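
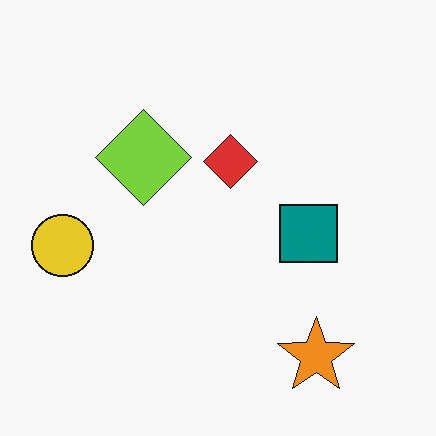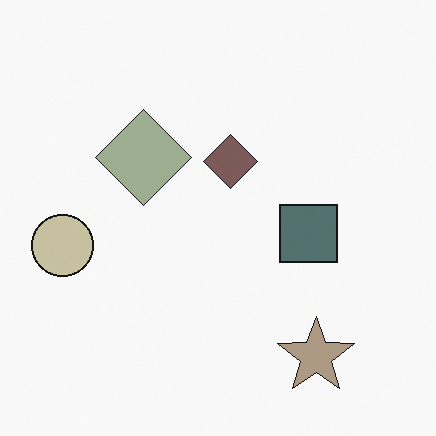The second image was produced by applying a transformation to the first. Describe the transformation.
The transformation is: heavily desaturated.

All colors are more muted and greyish — a global saturation change.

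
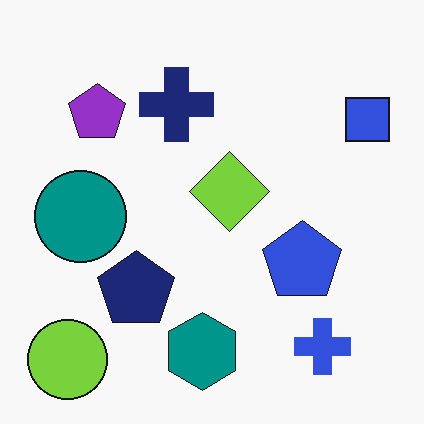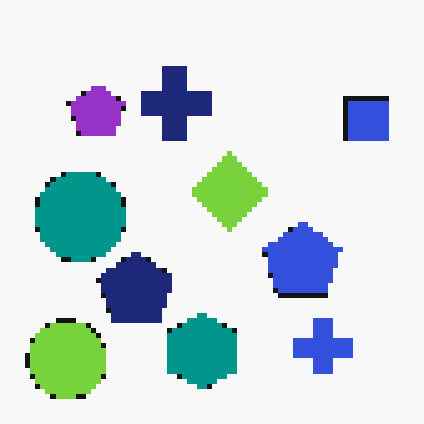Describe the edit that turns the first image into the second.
The second image is the first mildly pixelated.

Shapes are reduced to large square blocks; fine edges and outlines are lost — a downscale-then-upscale (mosaic) effect.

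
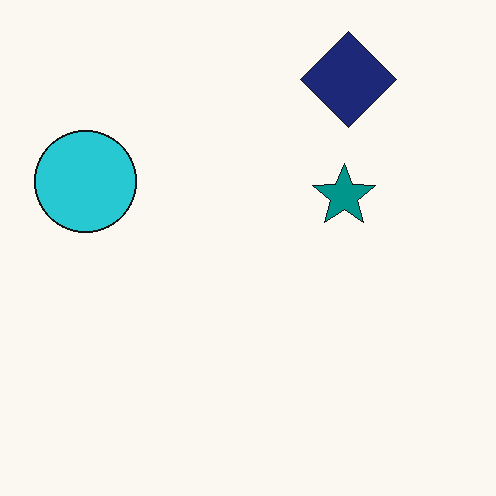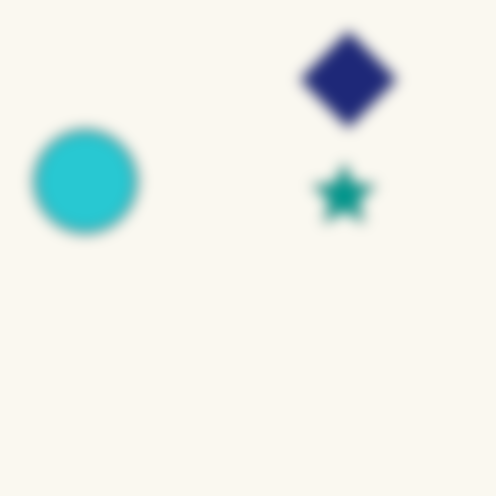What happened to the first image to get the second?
The image was heavily blurred.

Shape edges and outlines are uniformly softened across the whole image.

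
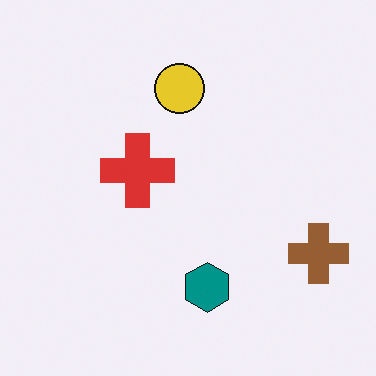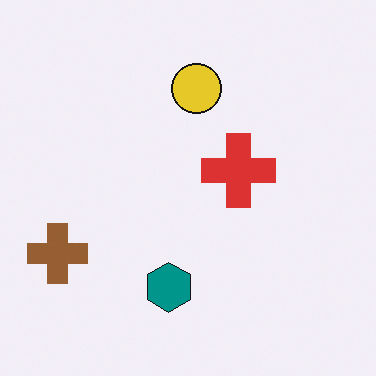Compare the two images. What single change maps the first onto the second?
The image was flipped horizontally (left ↔ right).

The brown cross is in the bottom-right of the first image and the bottom-left of the second — shapes on opposite sides of the vertical midline have swapped in a mirror flip.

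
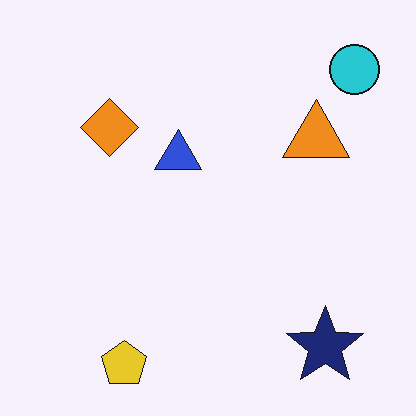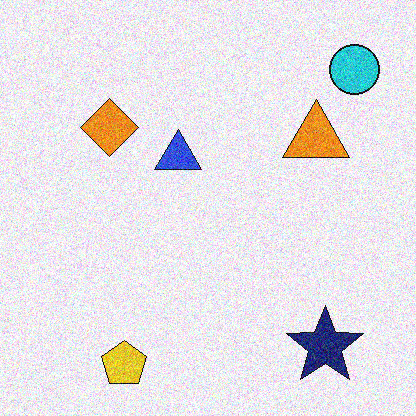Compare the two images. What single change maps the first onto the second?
The transformation is: degraded with strong gaussian noise.

Random speckle covers the whole image, including the flat background.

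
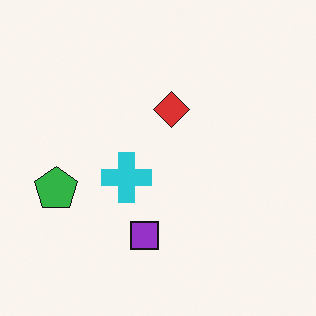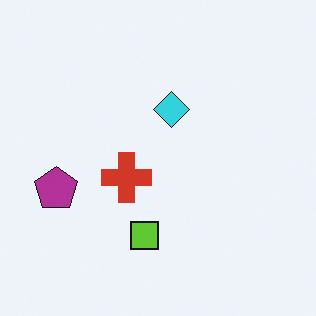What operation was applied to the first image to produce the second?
This is the original image hue-shifted by a large amount.

Every shape's color has rotated by the same amount around the hue wheel — a uniform hue shift.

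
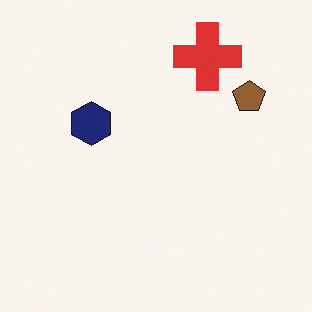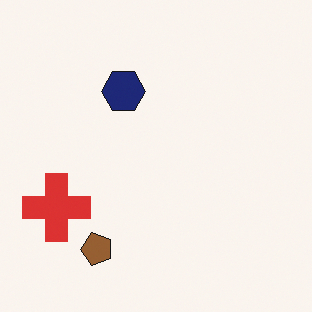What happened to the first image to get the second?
The transformation is: transposed (reflected across the top-left ↔ bottom-right diagonal).

Shapes have swapped their row and column positions — what was in the top-right is now in the bottom-left — a diagonal reflection.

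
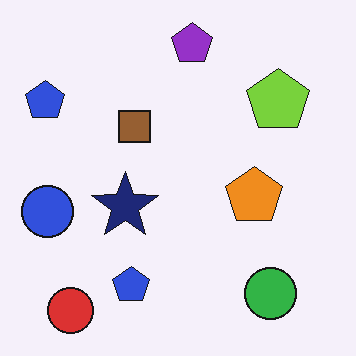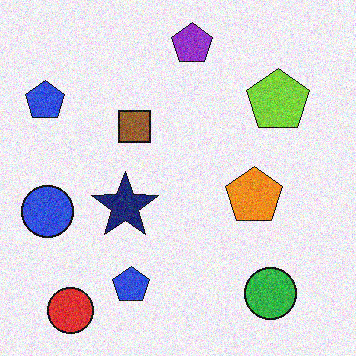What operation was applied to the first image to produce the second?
The transformation is: degraded with moderate additive noise.

Random speckle covers the whole image, including the flat background.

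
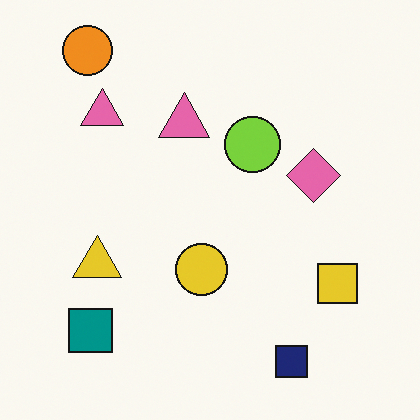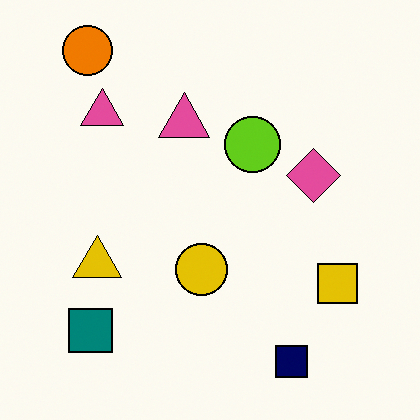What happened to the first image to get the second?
It was given slightly increased contrast.

Tones are pushed away from mid-grey across the whole image — a global contrast change.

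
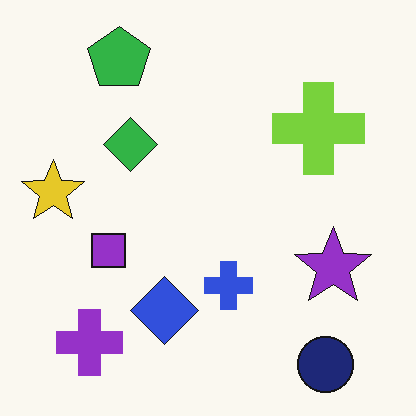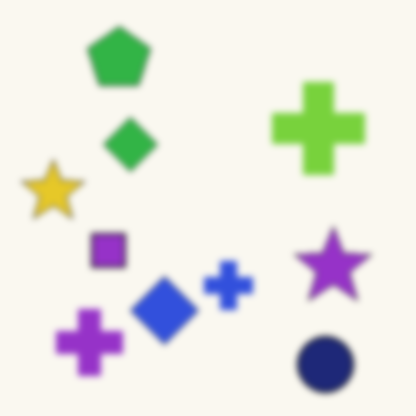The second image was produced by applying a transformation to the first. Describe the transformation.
This is the original image noticeably gaussian-blurred.

Shape edges and outlines are uniformly softened across the whole image.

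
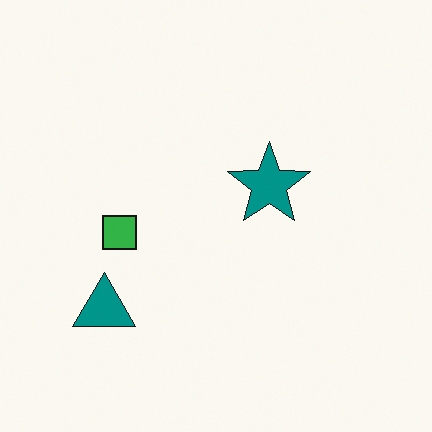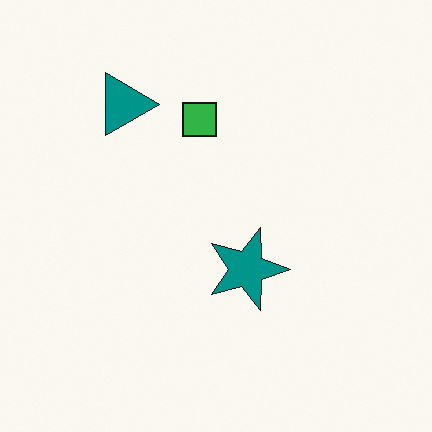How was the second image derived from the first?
The transformation is: rotated 90° clockwise.

The teal triangle sits in the bottom-left of the first image and the top-left of the second — consistent with a whole-image 90° clockwise rotation.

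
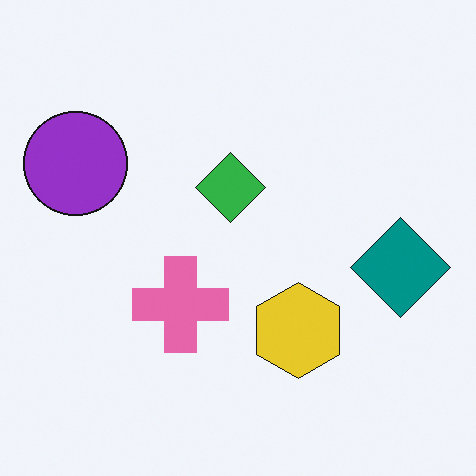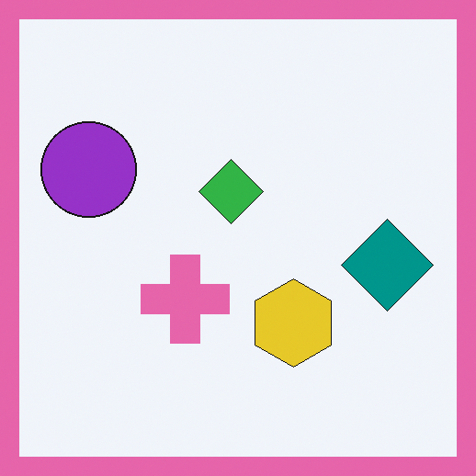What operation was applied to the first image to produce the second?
It was framed with a pink border.

A solid pink frame runs around the edge of the second image, with the content slightly shrunk inside it.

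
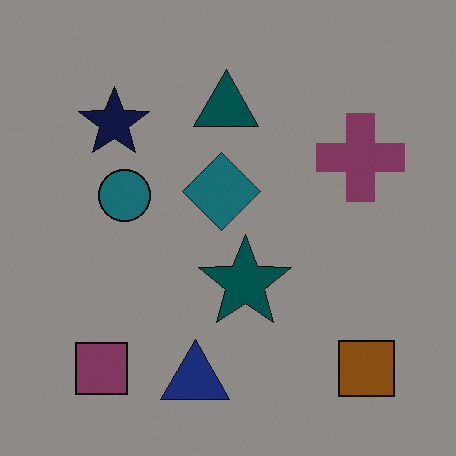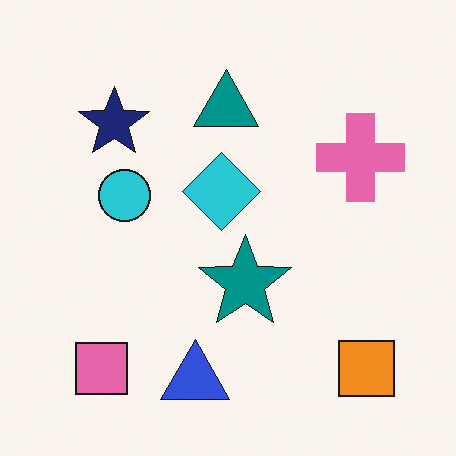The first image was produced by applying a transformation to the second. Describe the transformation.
It was darkened a lot.

Every pixel — background and shapes alike — is uniformly darkened.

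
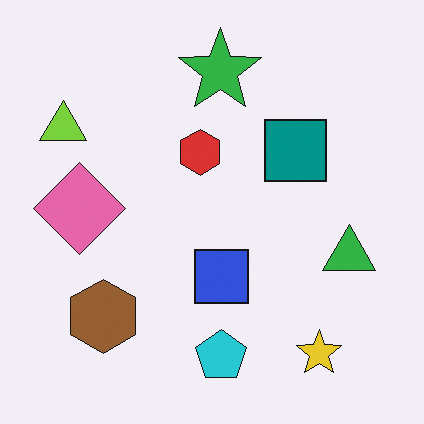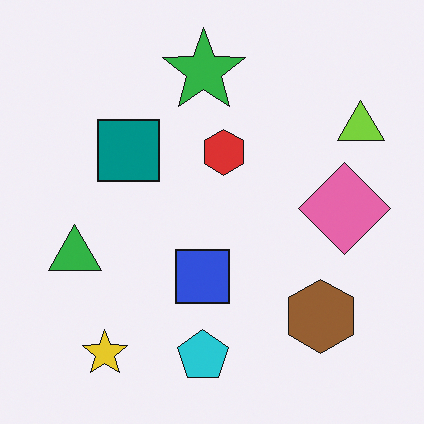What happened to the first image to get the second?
It was flipped horizontally (left ↔ right).

The lime triangle is in the top-left of the first image and the top-right of the second — shapes on opposite sides of the vertical midline have swapped in a mirror flip.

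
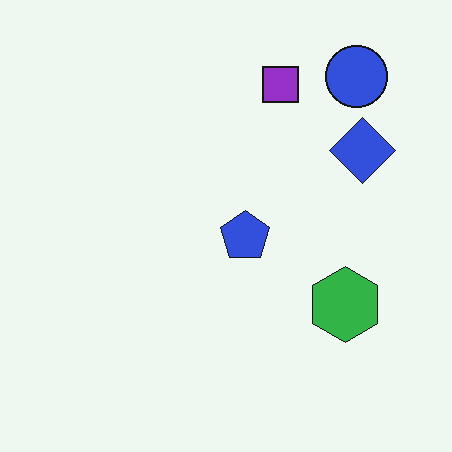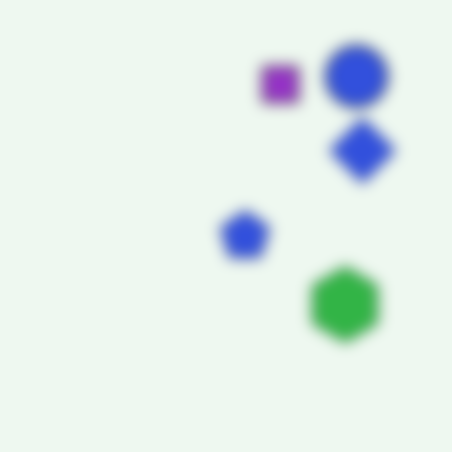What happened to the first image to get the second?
This is the original image strongly gaussian-blurred.

Shape edges and outlines are uniformly softened across the whole image.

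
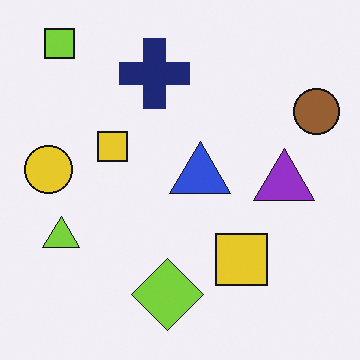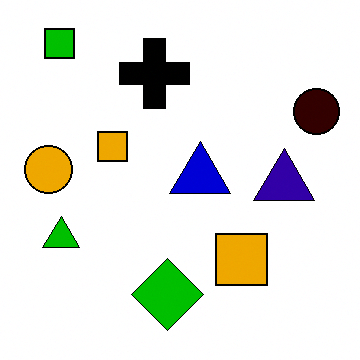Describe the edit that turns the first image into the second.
Boosted in contrast.

Tones are pushed away from mid-grey across the whole image — a global contrast change.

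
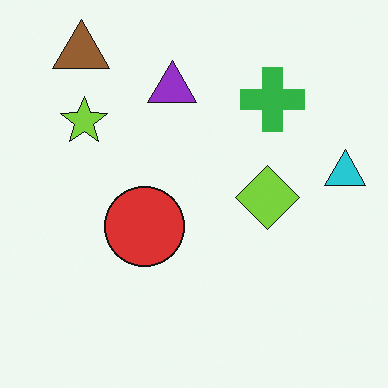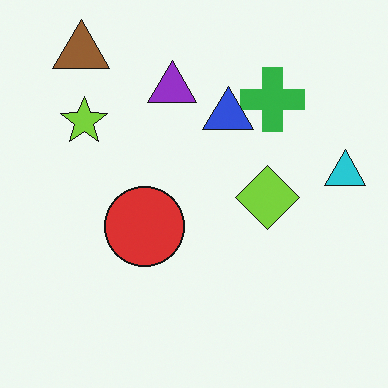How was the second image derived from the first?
It was overlaid with an additional blue triangle.

A blue triangle appears in the second image that is absent from the first.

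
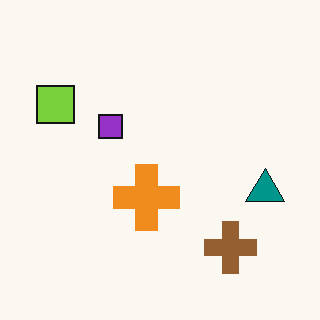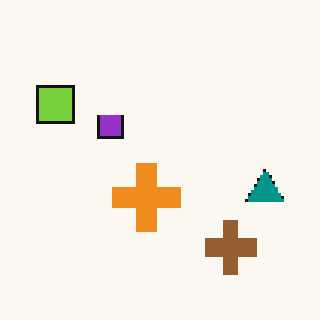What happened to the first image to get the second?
The image was mildly pixelated.

Shapes are reduced to large square blocks; fine edges and outlines are lost — a downscale-then-upscale (mosaic) effect.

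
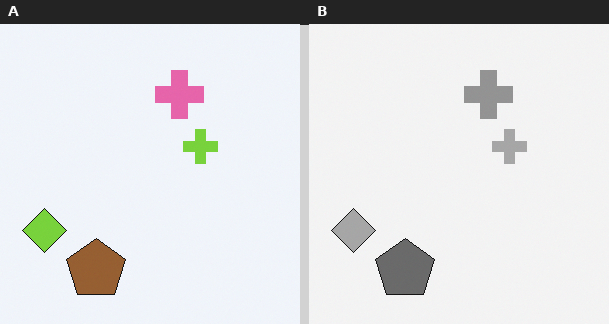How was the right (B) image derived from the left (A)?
It was converted to grayscale.

All color is removed — every shape is now a shade of grey.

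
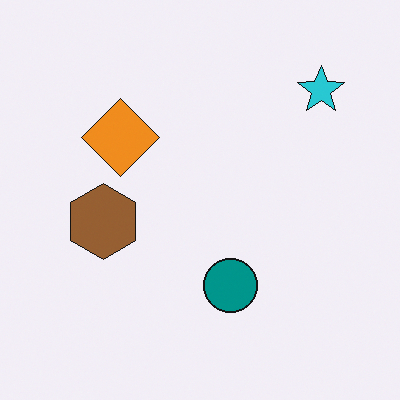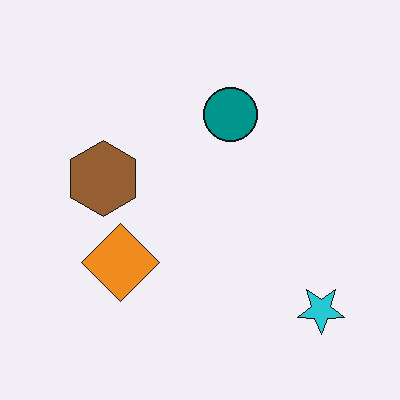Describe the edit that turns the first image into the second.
The image was flipped vertically (top ↔ bottom).

The cyan star is in the top-right of the first image and the bottom-right of the second — shapes on opposite sides of the horizontal midline have swapped in a mirror flip.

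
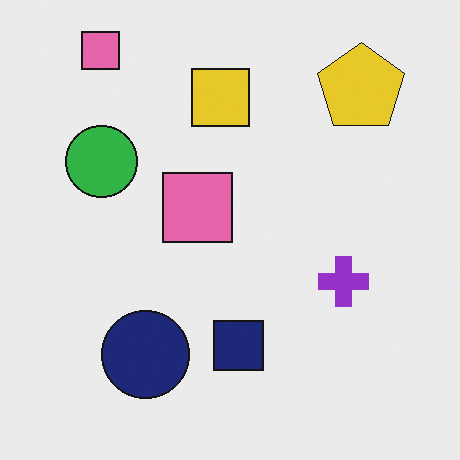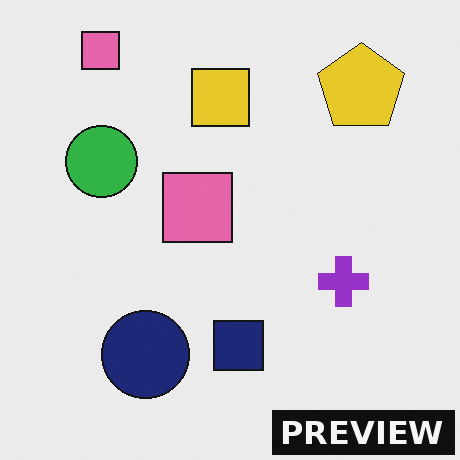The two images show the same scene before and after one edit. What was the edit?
The transformation is: watermarked with the text "PREVIEW" in the lower-right corner.

A dark label reading "PREVIEW" appears in the lower-right corner.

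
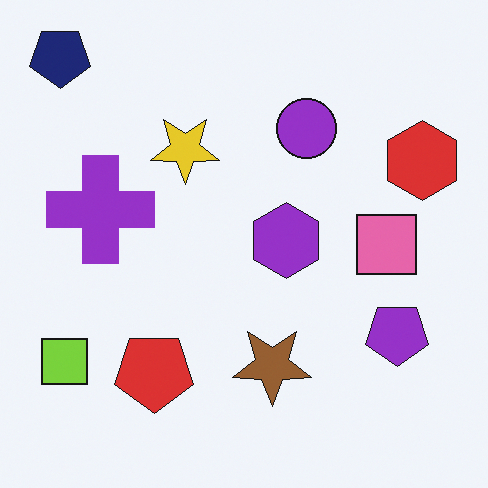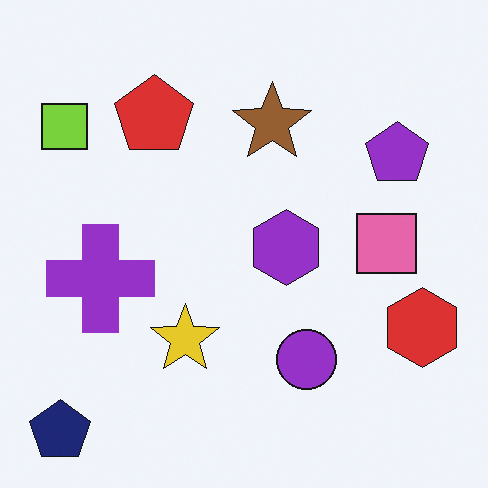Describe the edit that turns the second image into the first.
It was flipped vertically (top ↔ bottom).

The navy pentagon is in the bottom-left of the second image and the top-left of the first — shapes on opposite sides of the horizontal midline have swapped in a mirror flip.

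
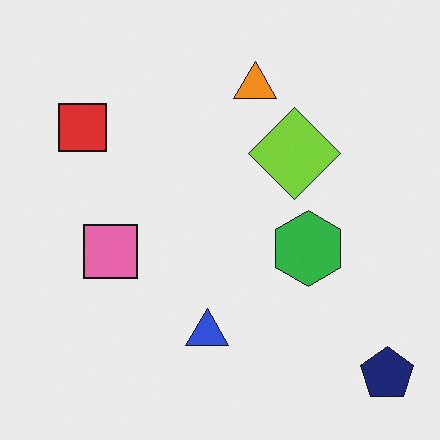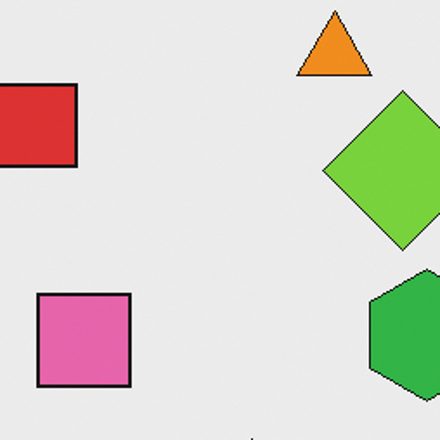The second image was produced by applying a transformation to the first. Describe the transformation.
The second image is the first cropped tightly and scaled back up.

The visible shapes are larger and the field of view is narrower; shapes near the original edges may be partly or wholly outside the frame — a crop-and-rescale.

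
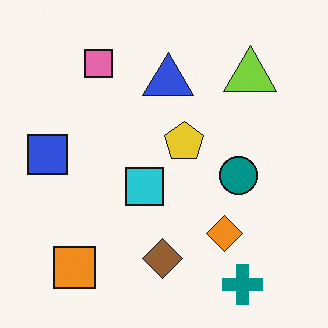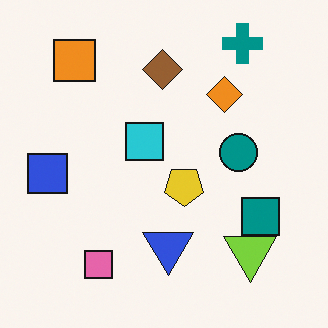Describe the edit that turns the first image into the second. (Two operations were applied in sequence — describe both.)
It was flipped vertically (top ↔ bottom), then overlaid with an additional teal square.

The teal cross is in the bottom-right of the first image and the top-right of the second — shapes on opposite sides of the horizontal midline have swapped in a mirror flip. A teal square appears in the second image that is absent from the first.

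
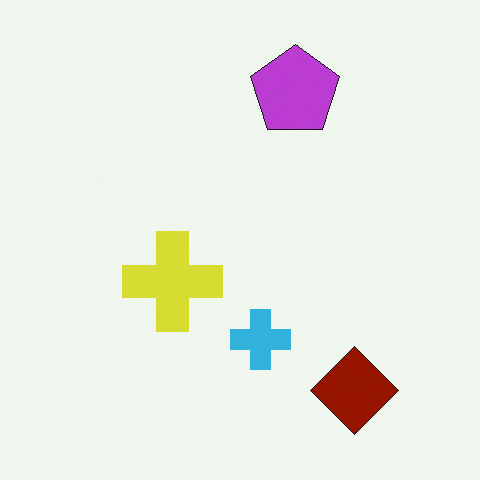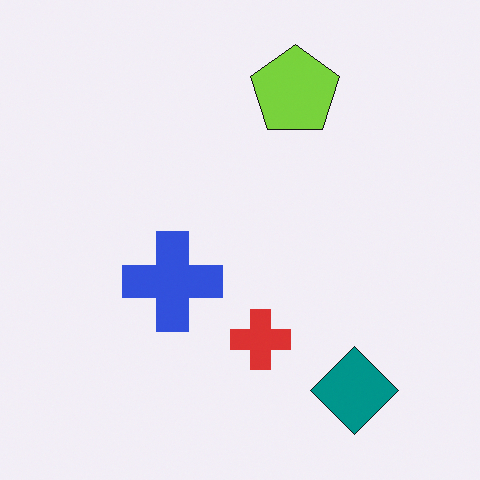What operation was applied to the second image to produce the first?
This is the original image hue-shifted through roughly half the color wheel.

Every shape's color has rotated by the same amount around the hue wheel — a uniform hue shift.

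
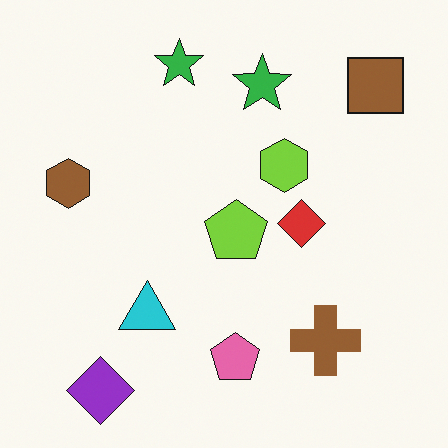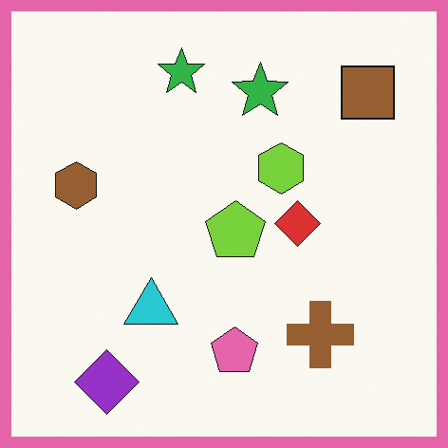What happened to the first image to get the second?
The image was framed with a pink border.

A solid pink frame runs around the edge of the second image, with the content slightly shrunk inside it.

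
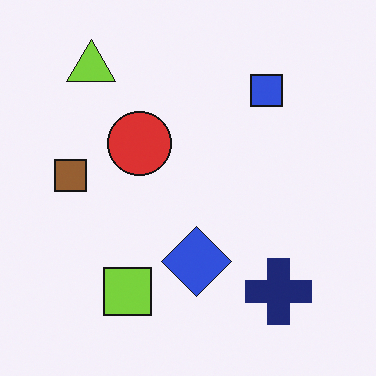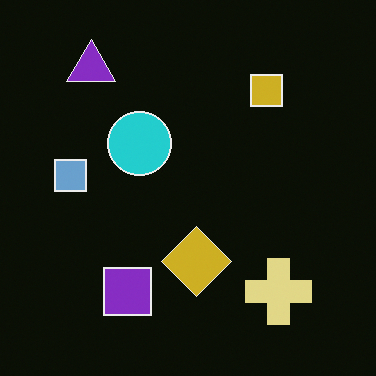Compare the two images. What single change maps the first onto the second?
It was color-inverted (negative).

The light background has become dark and every shape's color is its complement — a photographic negative.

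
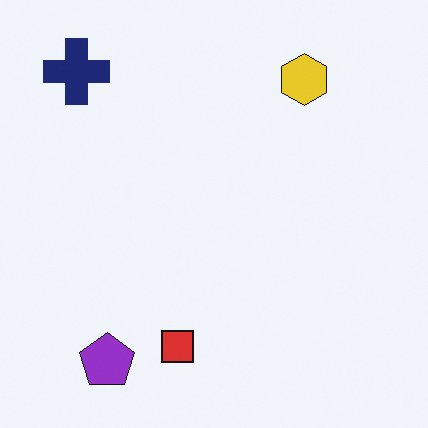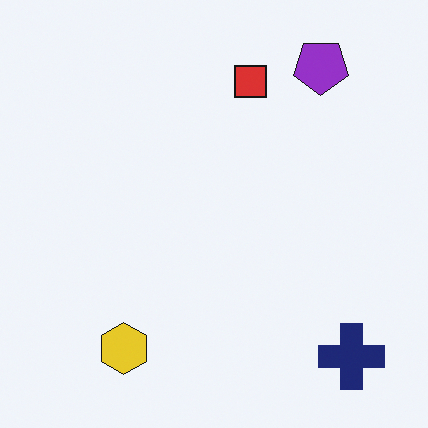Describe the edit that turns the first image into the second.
The image was rotated 180°.

The navy cross sits in the top-left of the first image and the bottom-right of the second — consistent with a whole-image 180° rotation.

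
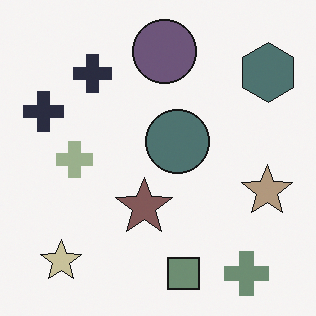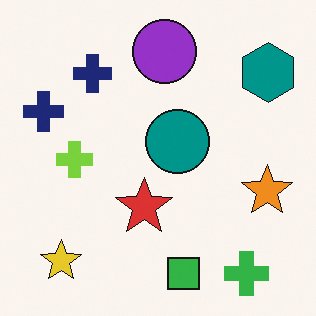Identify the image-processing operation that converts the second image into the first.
The image was made much more muted (saturation change).

All colors are more muted and greyish — a global saturation change.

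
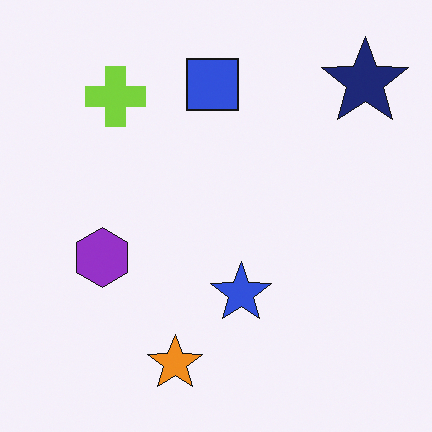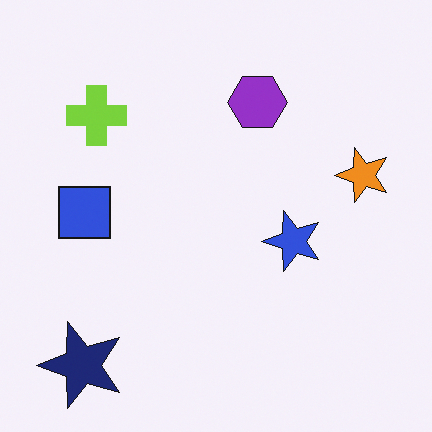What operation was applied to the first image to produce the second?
Transposed (reflected across the top-left ↔ bottom-right diagonal).

Shapes have swapped their row and column positions — what was in the top-right is now in the bottom-left — a diagonal reflection.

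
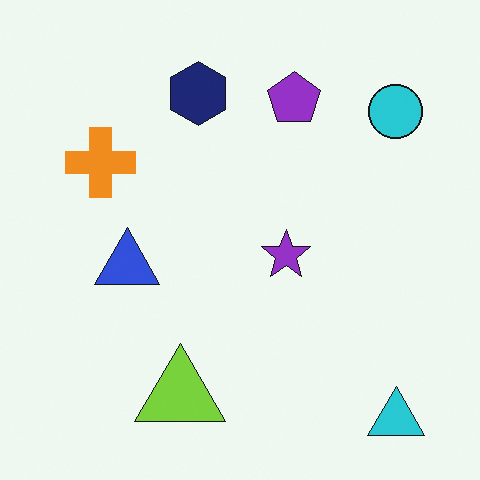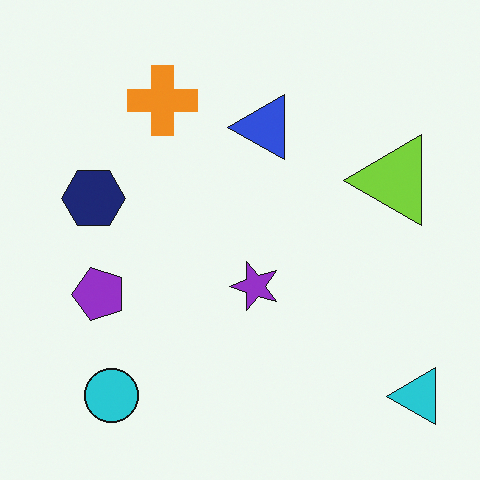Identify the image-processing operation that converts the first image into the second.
This is the original image transposed (reflected across the top-left ↔ bottom-right diagonal).

Shapes have swapped their row and column positions — what was in the top-right is now in the bottom-left — a diagonal reflection.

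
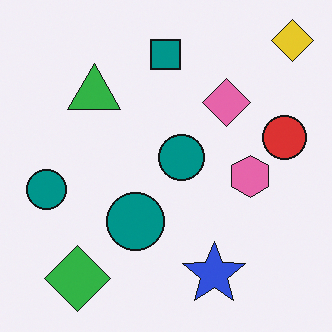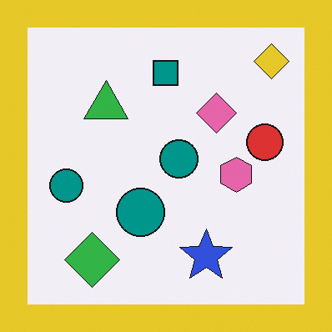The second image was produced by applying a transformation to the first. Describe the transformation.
This is the original image framed with a yellow border.

A solid yellow frame runs around the edge of the second image, with the content slightly shrunk inside it.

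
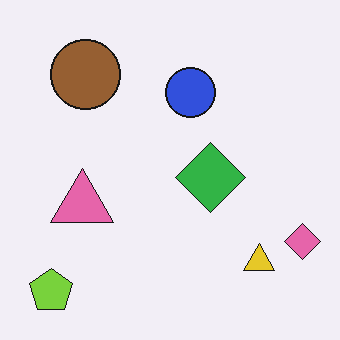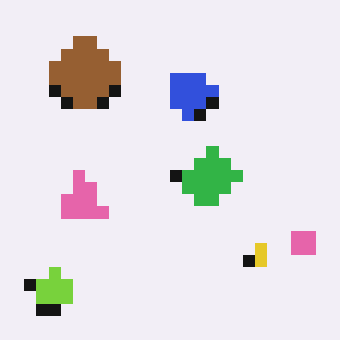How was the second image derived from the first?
The image was heavily pixelated into large blocks.

Shapes are reduced to large square blocks; fine edges and outlines are lost — a downscale-then-upscale (mosaic) effect.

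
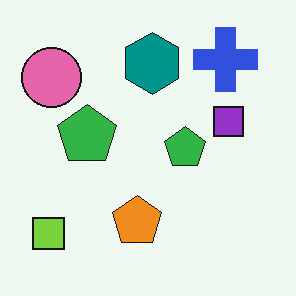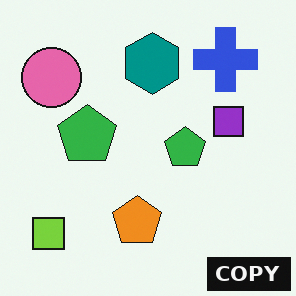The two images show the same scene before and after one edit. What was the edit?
Watermarked with the text "COPY" in the lower-right corner.

A dark label reading "COPY" appears in the lower-right corner.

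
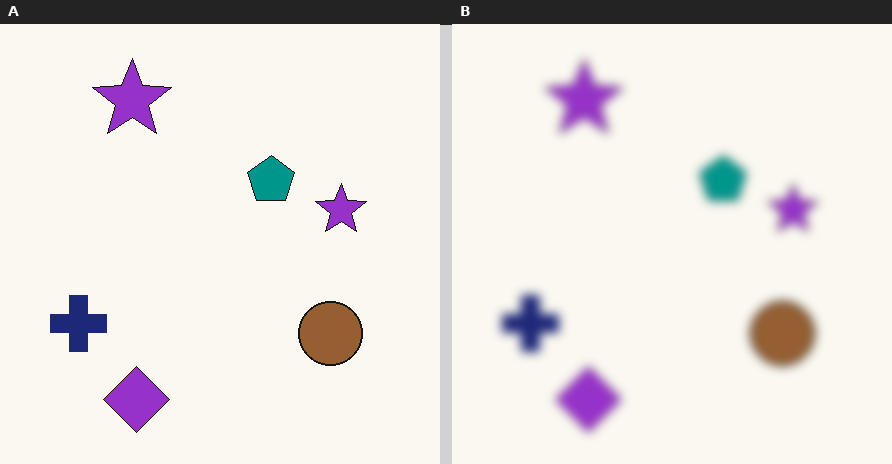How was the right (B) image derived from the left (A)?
This is the original image heavily blurred.

Shape edges and outlines are uniformly softened across the whole image.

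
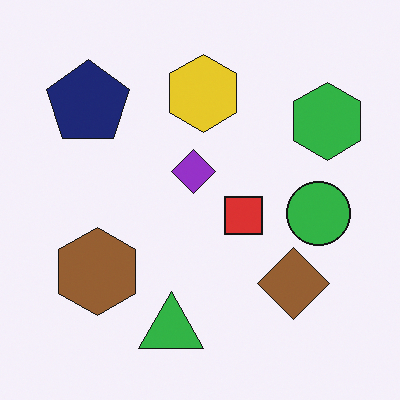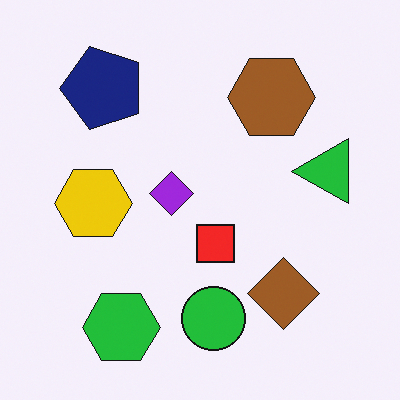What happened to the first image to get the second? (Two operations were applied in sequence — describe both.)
The image was slightly oversaturated, then transposed (reflected across the top-left ↔ bottom-right diagonal).

All colors are more vivid — a global saturation change. Shapes have swapped their row and column positions — what was in the top-right is now in the bottom-left — a diagonal reflection.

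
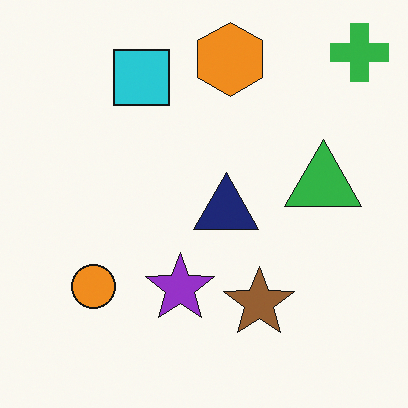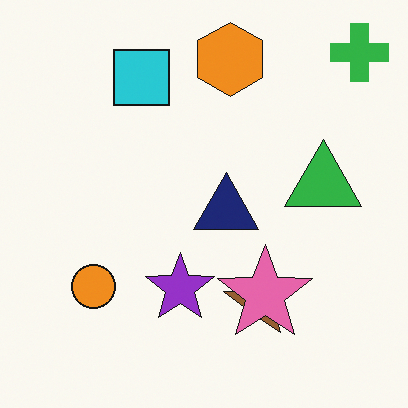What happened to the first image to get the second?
The image was overlaid with an additional pink star.

A pink star appears in the second image that is absent from the first.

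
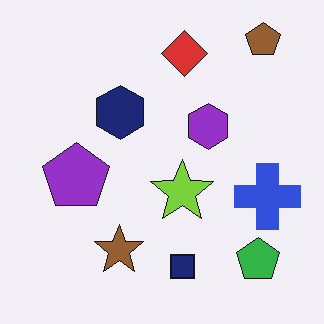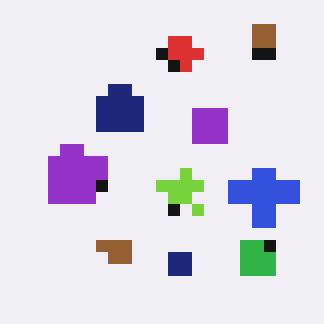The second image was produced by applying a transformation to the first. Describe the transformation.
This is the original image heavily pixelated into large blocks.

Shapes are reduced to large square blocks; fine edges and outlines are lost — a downscale-then-upscale (mosaic) effect.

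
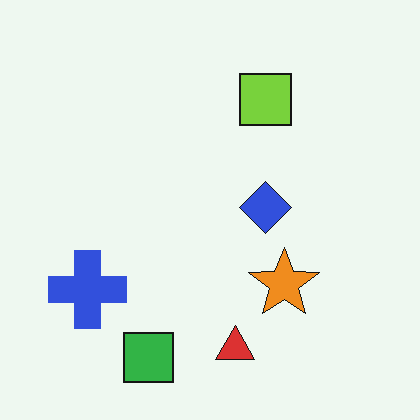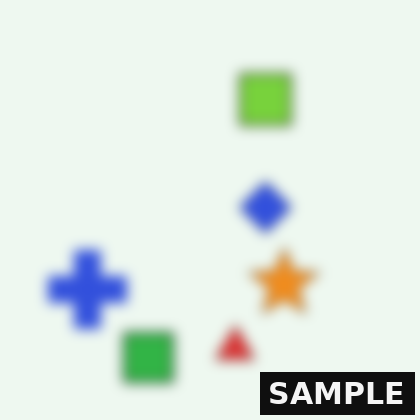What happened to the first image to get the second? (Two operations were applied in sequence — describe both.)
The image was heavily blurred, then watermarked with the text "SAMPLE" in the lower-right corner.

Shape edges and outlines are uniformly softened across the whole image. A dark label reading "SAMPLE" appears in the lower-right corner.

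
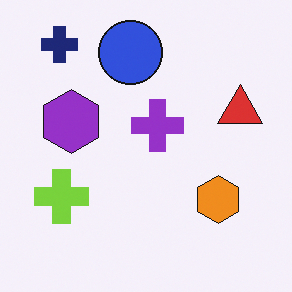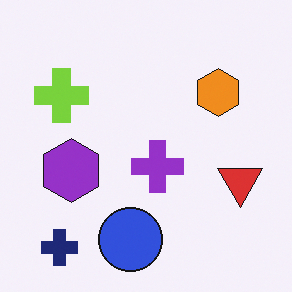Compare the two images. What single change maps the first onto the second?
The second image is the first flipped vertically (top ↔ bottom).

The navy cross is in the top-left of the first image and the bottom-left of the second — shapes on opposite sides of the horizontal midline have swapped in a mirror flip.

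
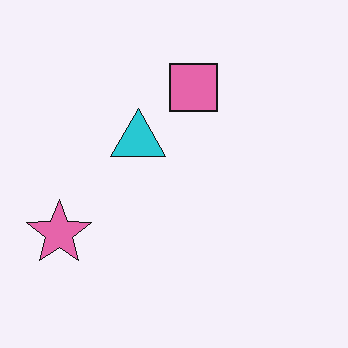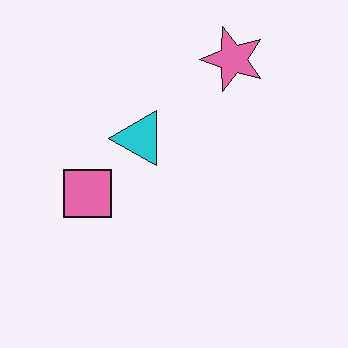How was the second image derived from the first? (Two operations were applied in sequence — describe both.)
It was JPEG-compressed with visible artifacts, then transposed (reflected across the top-left ↔ bottom-right diagonal).

Blocky 8×8 compression artifacts appear around shape edges and the flat background shows ringing — characteristic JPEG degradation. Shapes have swapped their row and column positions — what was in the top-right is now in the bottom-left — a diagonal reflection.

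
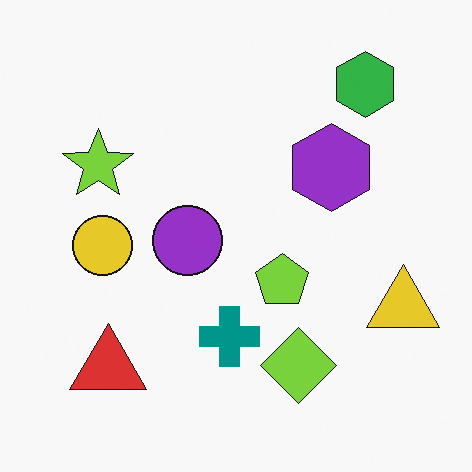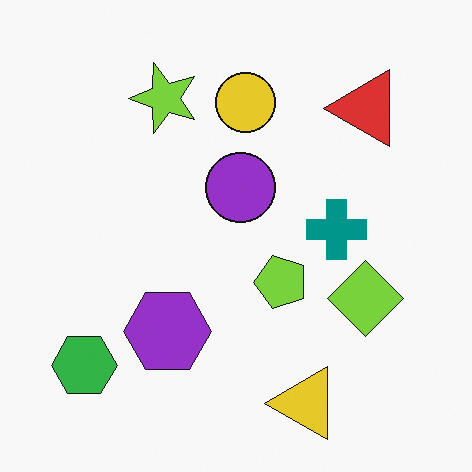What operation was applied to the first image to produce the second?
The transformation is: transposed (reflected across the top-left ↔ bottom-right diagonal).

Shapes have swapped their row and column positions — what was in the top-right is now in the bottom-left — a diagonal reflection.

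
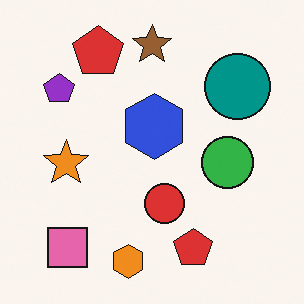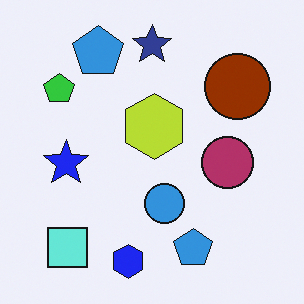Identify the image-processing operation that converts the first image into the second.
Hue-shifted by a large amount.

Every shape's color has rotated by the same amount around the hue wheel — a uniform hue shift.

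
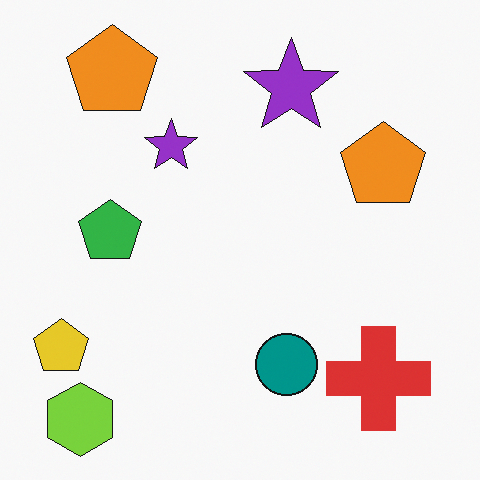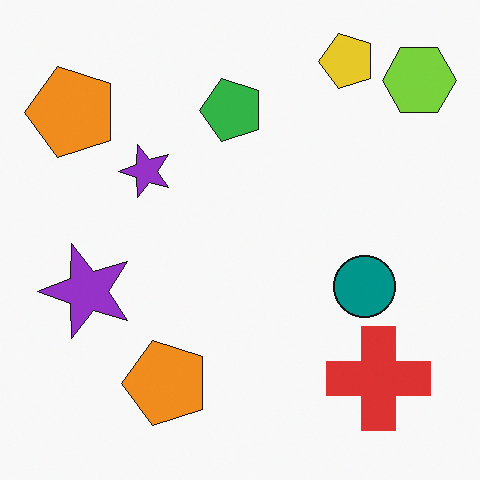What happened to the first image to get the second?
The image was transposed (reflected across the top-left ↔ bottom-right diagonal).

Shapes have swapped their row and column positions — what was in the top-right is now in the bottom-left — a diagonal reflection.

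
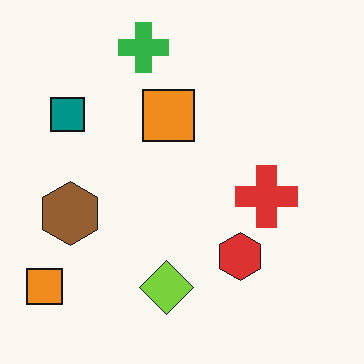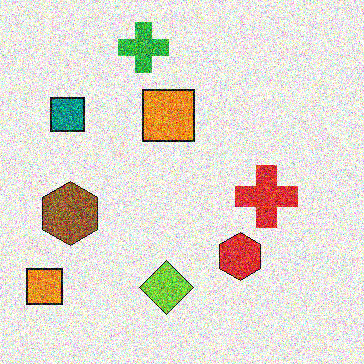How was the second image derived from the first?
This is the original image degraded with heavy additive noise.

Random speckle covers the whole image, including the flat background.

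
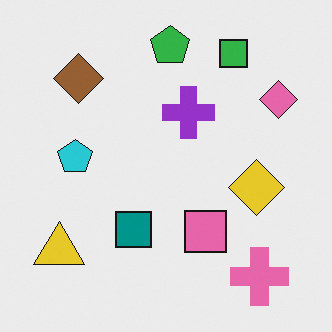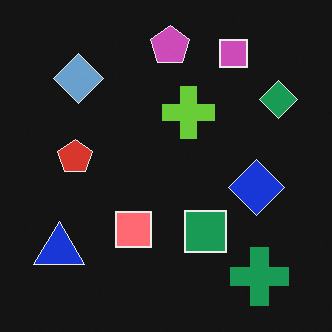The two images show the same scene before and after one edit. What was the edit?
This is the original image color-inverted (negative).

The light background has become dark and every shape's color is its complement — a photographic negative.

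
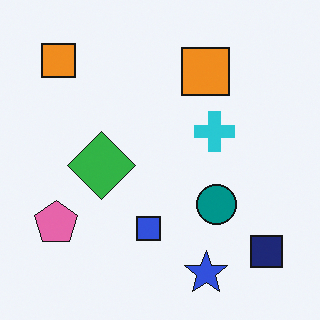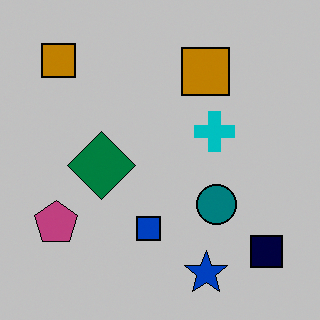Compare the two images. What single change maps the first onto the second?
The transformation is: heavily posterized to just a handful of flat colors.

Each flat color has snapped to a coarser quantized level — most visibly, the near-white background has dropped to a flat grey.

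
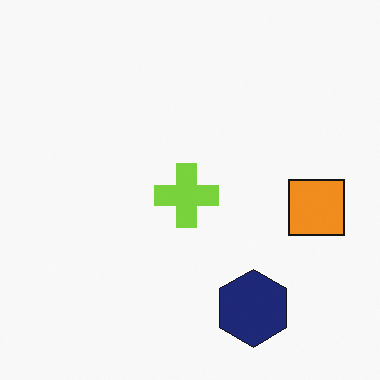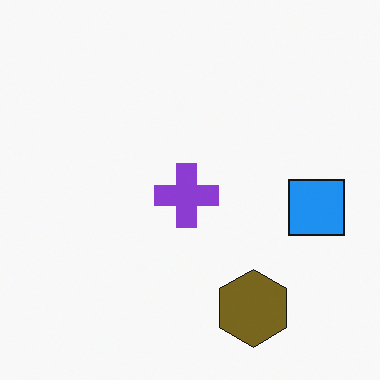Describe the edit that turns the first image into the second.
The image was hue-shifted by a large amount.

Every shape's color has rotated by the same amount around the hue wheel — a uniform hue shift.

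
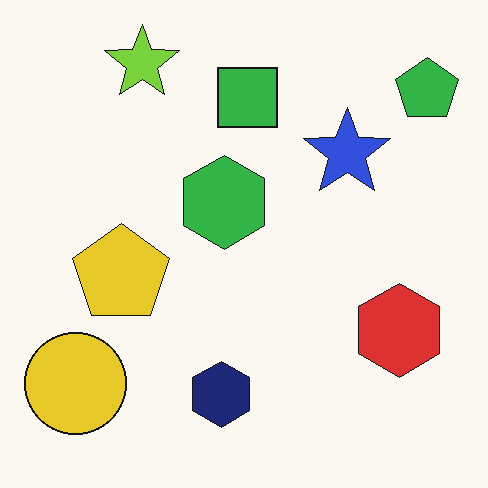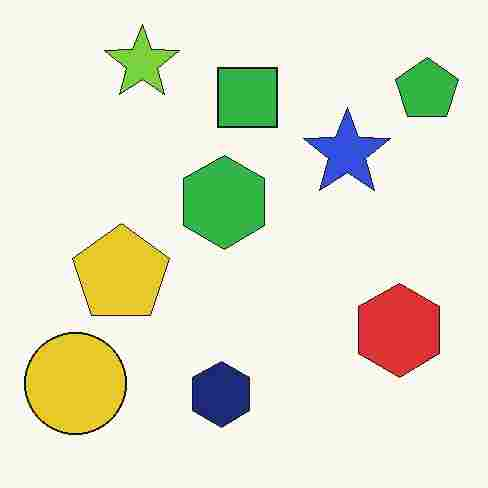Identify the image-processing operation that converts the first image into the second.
The transformation is: degraded with heavy JPEG compression.

Blocky 8×8 compression artifacts appear around shape edges and the flat background shows ringing — characteristic JPEG degradation.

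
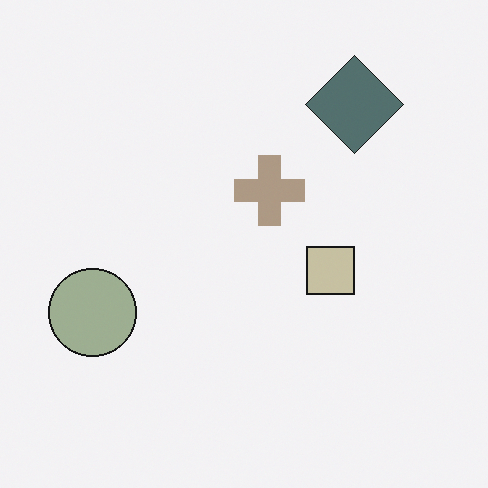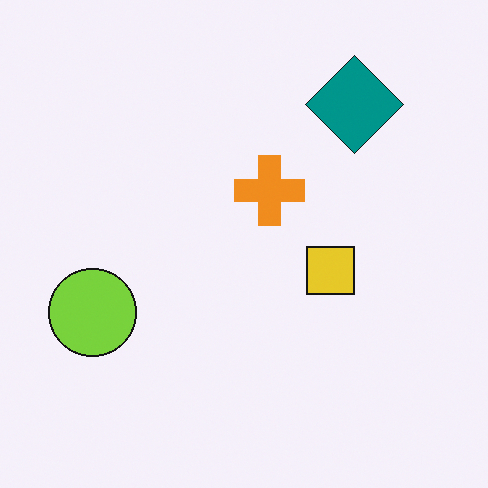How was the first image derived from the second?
This is the original image made much more muted (saturation change).

All colors are more muted and greyish — a global saturation change.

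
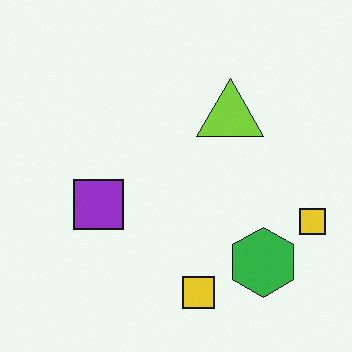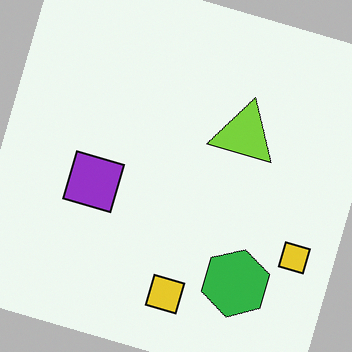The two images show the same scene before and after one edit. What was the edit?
Rotated clockwise by a clearly visible amount.

Every shape is tilted by the same angle and the image corners show triangular fill wedges — a whole-image rotation by a non-right angle.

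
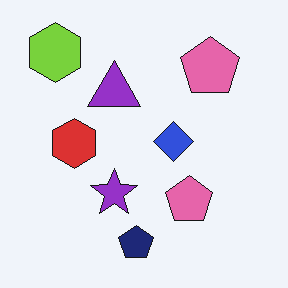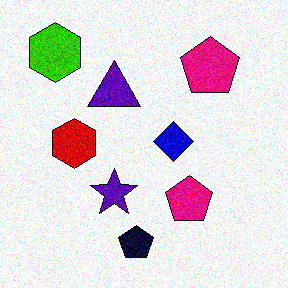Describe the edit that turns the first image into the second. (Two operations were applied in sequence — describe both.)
The second image is the first given much higher contrast, then degraded with visible gaussian noise.

Tones are pushed away from mid-grey across the whole image — a global contrast change. Random speckle covers the whole image, including the flat background.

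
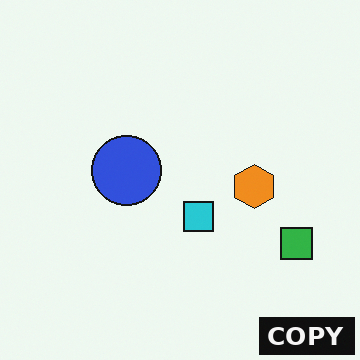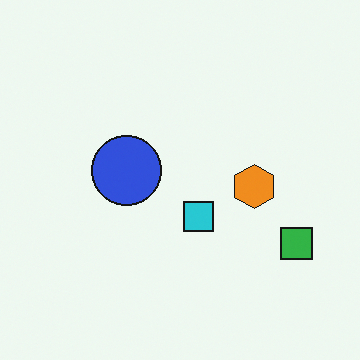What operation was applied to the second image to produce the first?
Watermarked with the text "COPY" in the lower-right corner.

A dark label reading "COPY" appears in the lower-right corner.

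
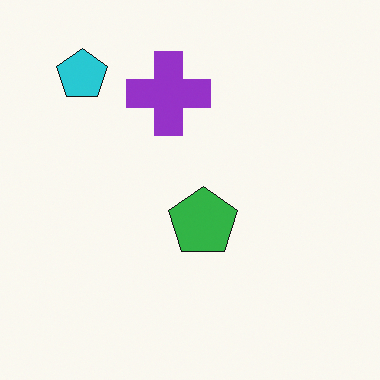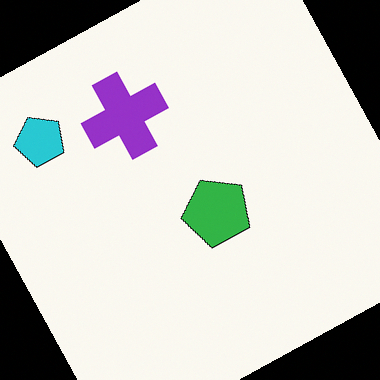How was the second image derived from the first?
This is the original image rotated counter-clockwise by a clearly visible amount.

Every shape is tilted by the same angle and the image corners show triangular fill wedges — a whole-image rotation by a non-right angle.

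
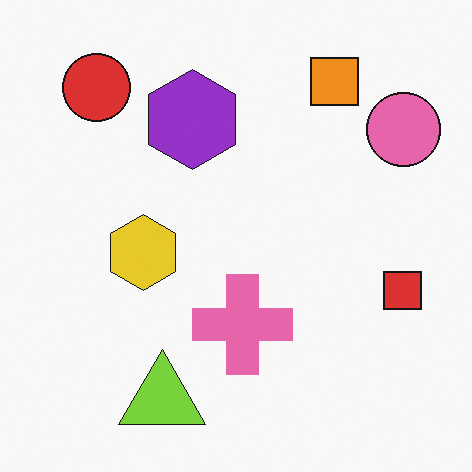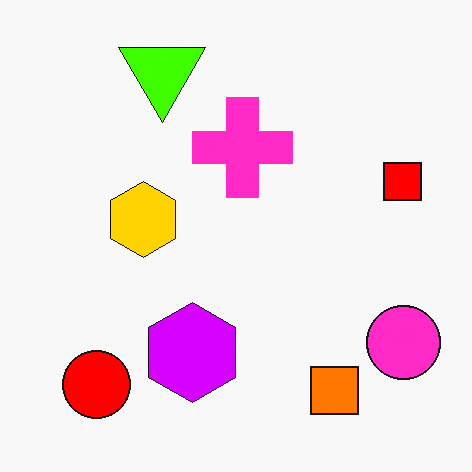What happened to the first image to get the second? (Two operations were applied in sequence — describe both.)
The transformation is: flipped vertically (top ↔ bottom), then heavily oversaturated.

The lime triangle is in the bottom of the first image and the top of the second — shapes on opposite sides of the horizontal midline have swapped in a mirror flip. All colors are more vivid — a global saturation change.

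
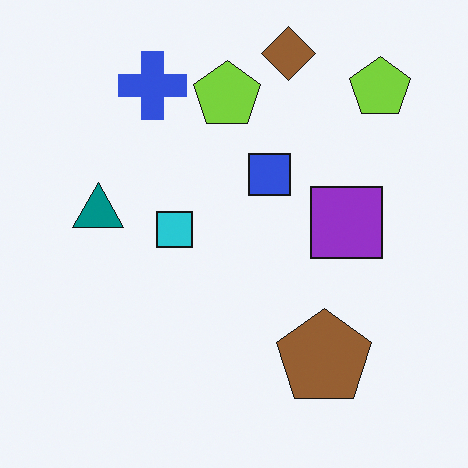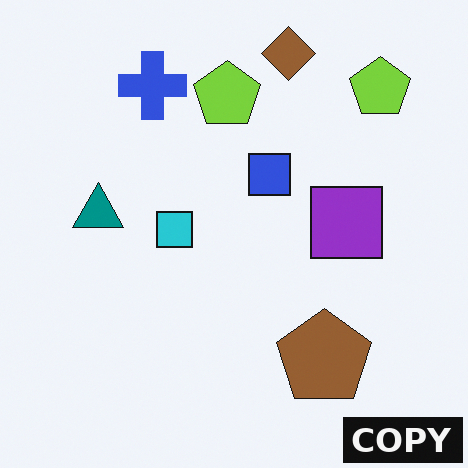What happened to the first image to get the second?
This is the original image watermarked with the text "COPY" in the lower-right corner.

A dark label reading "COPY" appears in the lower-right corner.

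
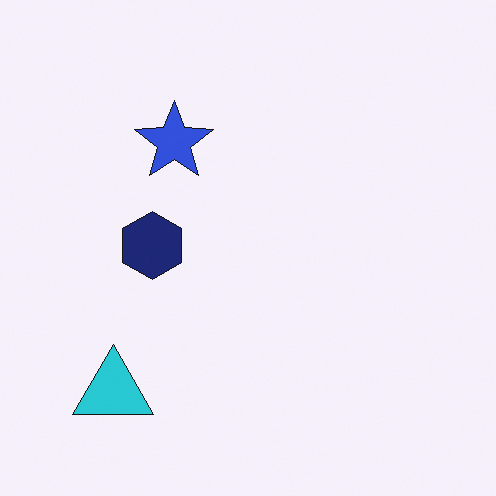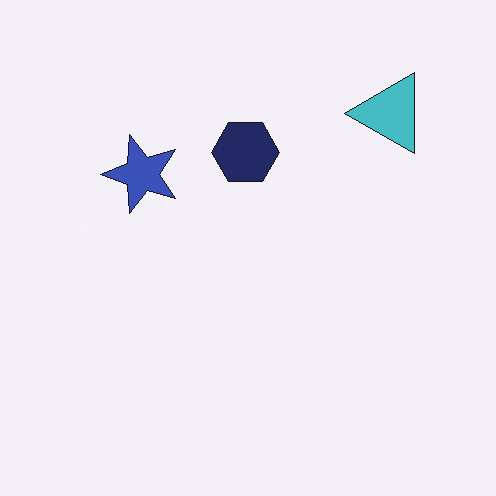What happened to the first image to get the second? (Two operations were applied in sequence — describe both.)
The second image is the first slightly desaturated, then transposed (reflected across the top-left ↔ bottom-right diagonal).

All colors are more muted and greyish — a global saturation change. Shapes have swapped their row and column positions — what was in the top-right is now in the bottom-left — a diagonal reflection.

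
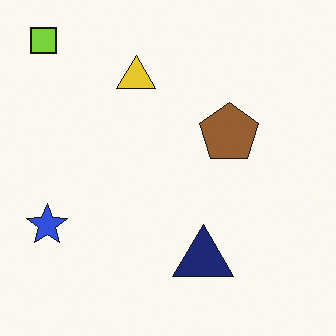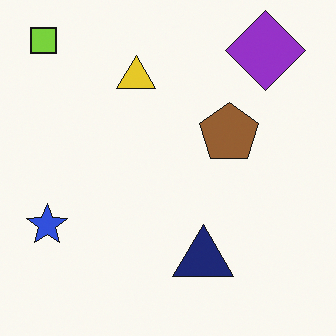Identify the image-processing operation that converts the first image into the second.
The second image is the first overlaid with an additional purple diamond.

A purple diamond appears in the second image that is absent from the first.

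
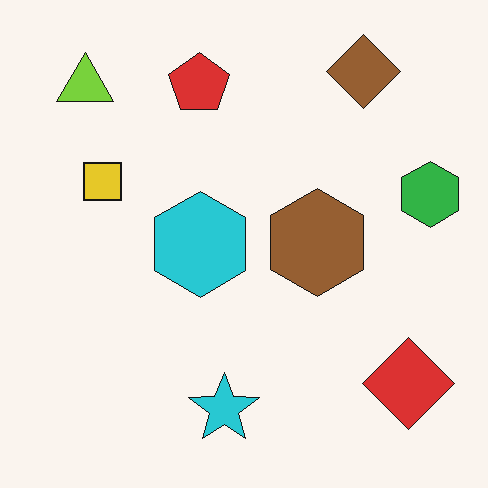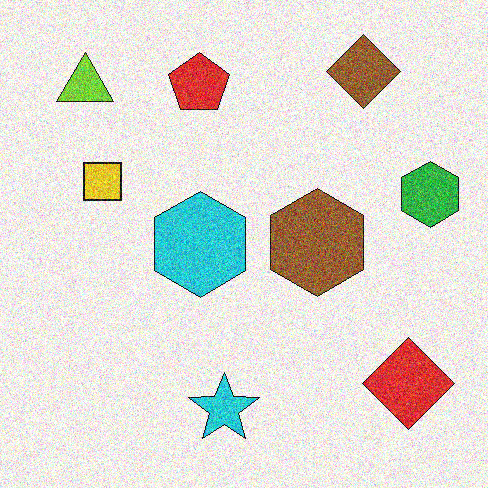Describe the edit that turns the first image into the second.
This is the original image degraded with strong gaussian noise.

Random speckle covers the whole image, including the flat background.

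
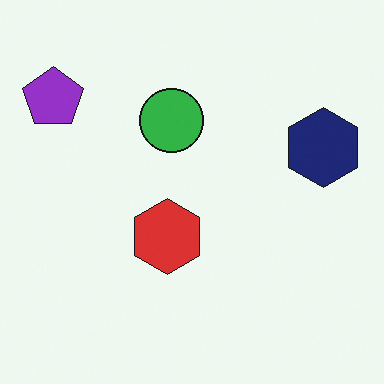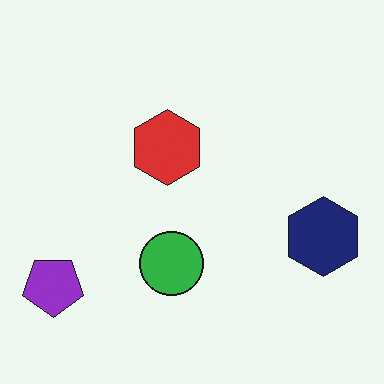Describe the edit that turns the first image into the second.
Flipped vertically (top ↔ bottom).

The purple pentagon is in the top-left of the first image and the bottom-left of the second — shapes on opposite sides of the horizontal midline have swapped in a mirror flip.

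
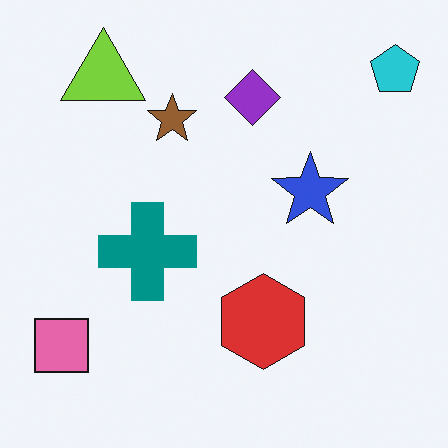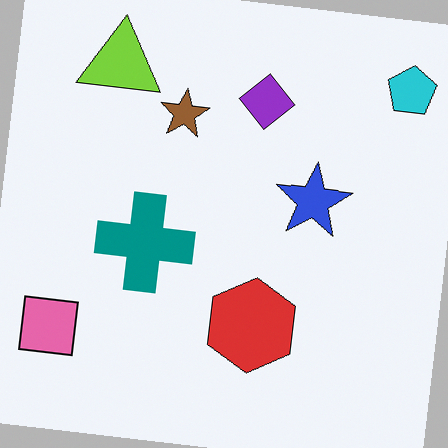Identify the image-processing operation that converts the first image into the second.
Rotated clockwise by a slight angle.

Every shape is tilted by the same angle and the image corners show triangular fill wedges — a whole-image rotation by a non-right angle.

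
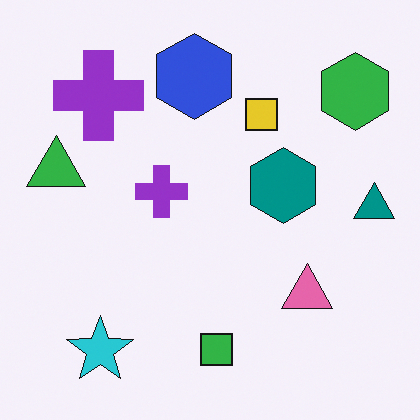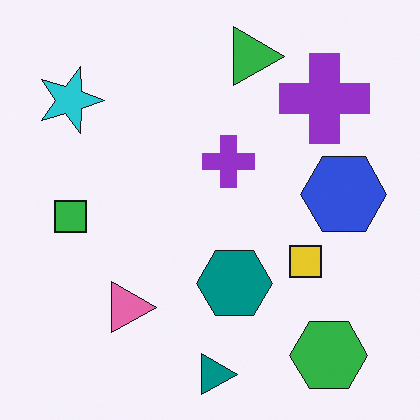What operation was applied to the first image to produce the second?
Rotated 90° clockwise.

The green hexagon sits in the top-right of the first image and the bottom-right of the second — consistent with a whole-image 90° clockwise rotation.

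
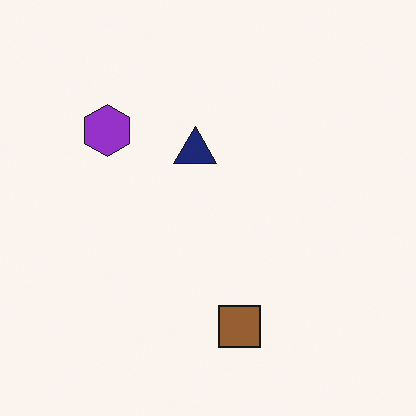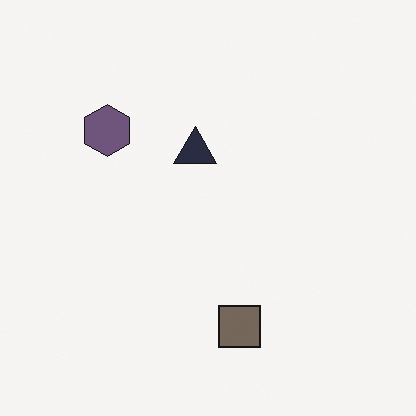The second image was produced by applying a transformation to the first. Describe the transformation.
This is the original image heavily desaturated.

All colors are more muted and greyish — a global saturation change.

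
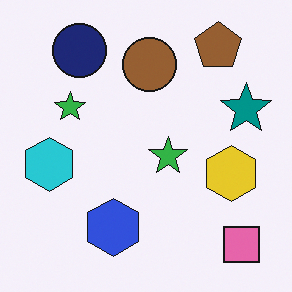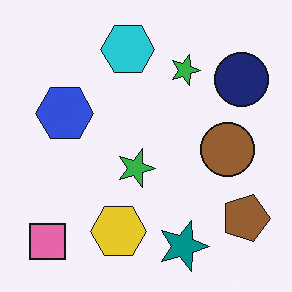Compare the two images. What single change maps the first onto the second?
This is the original image rotated 90° clockwise.

The pink square sits in the bottom-right of the first image and the bottom-left of the second — consistent with a whole-image 90° clockwise rotation.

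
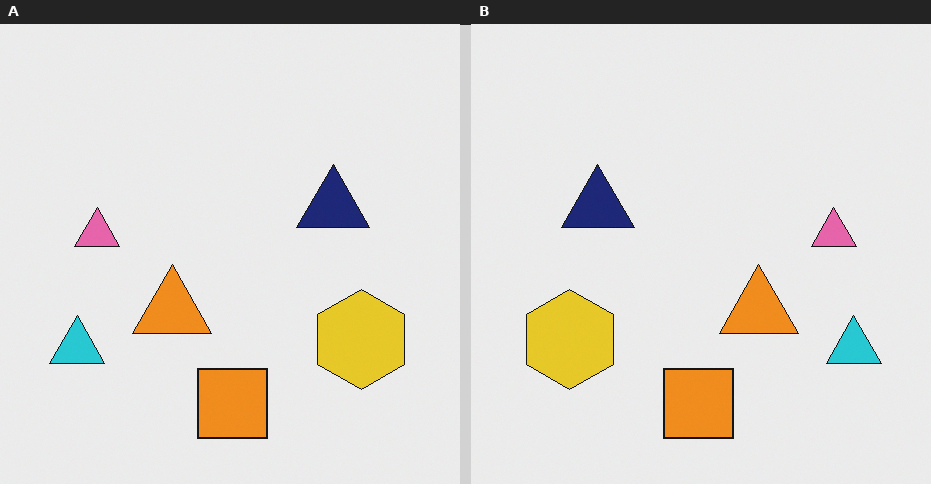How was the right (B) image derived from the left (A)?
Flipped horizontally (left ↔ right).

The cyan triangle is in the bottom-left of the left (A) image and the bottom-right of the right (B) — shapes on opposite sides of the vertical midline have swapped in a mirror flip.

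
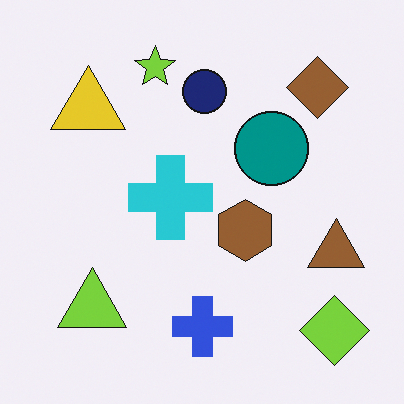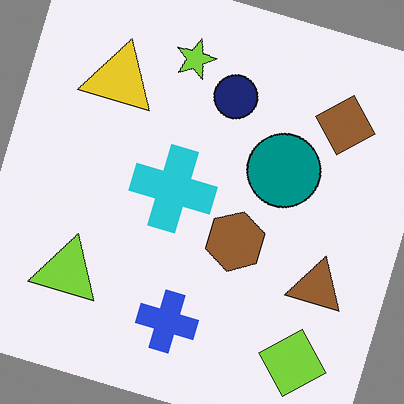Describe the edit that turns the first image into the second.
The second image is the first rotated clockwise by a clearly visible amount.

Every shape is tilted by the same angle and the image corners show triangular fill wedges — a whole-image rotation by a non-right angle.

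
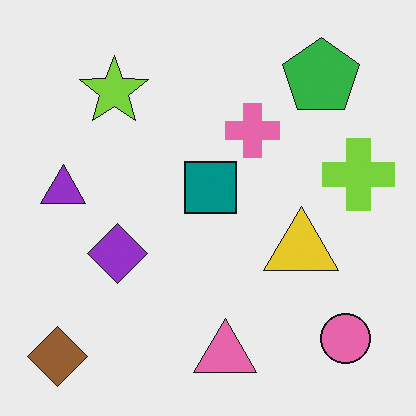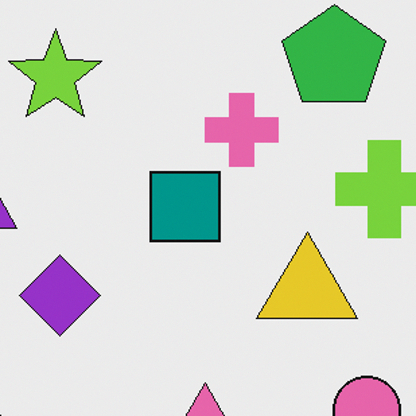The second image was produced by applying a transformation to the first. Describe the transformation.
Cropped to a modestly smaller region and rescaled.

The visible shapes are larger and the field of view is narrower; shapes near the original edges may be partly or wholly outside the frame — a crop-and-rescale.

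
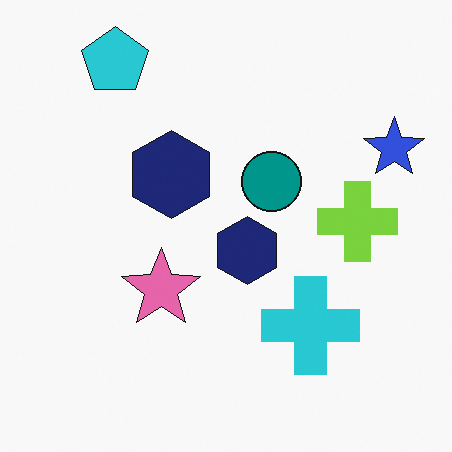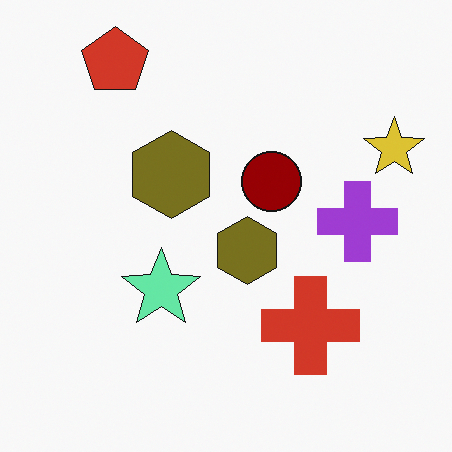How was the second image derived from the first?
The transformation is: hue-shifted through roughly half the color wheel.

Every shape's color has rotated by the same amount around the hue wheel — a uniform hue shift.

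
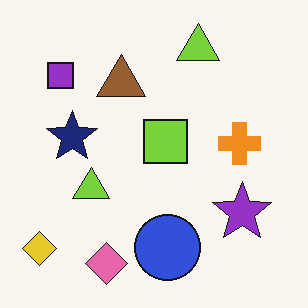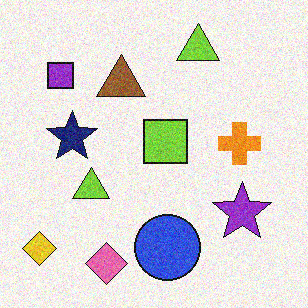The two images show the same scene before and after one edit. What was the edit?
It was degraded with visible gaussian noise.

Random speckle covers the whole image, including the flat background.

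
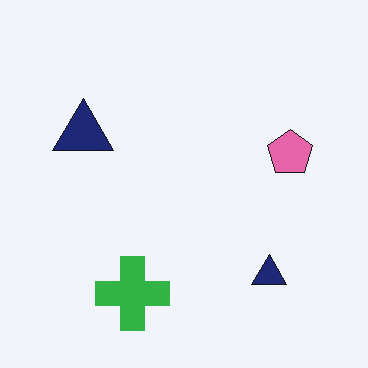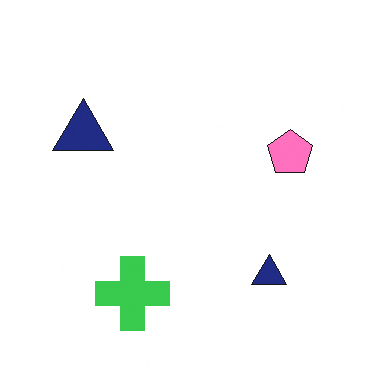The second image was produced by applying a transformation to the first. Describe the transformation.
The second image is the first slightly brightened.

Every pixel — background and shapes alike — is uniformly brightened.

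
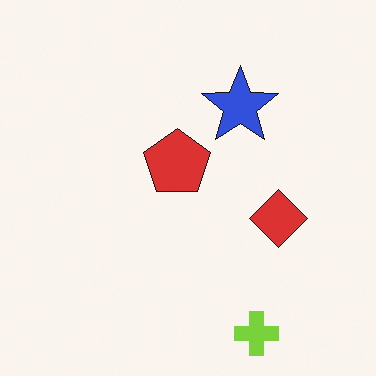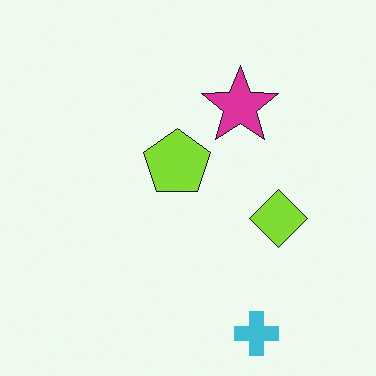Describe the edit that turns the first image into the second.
Hue-shifted through roughly a third of the color wheel.

Every shape's color has rotated by the same amount around the hue wheel — a uniform hue shift.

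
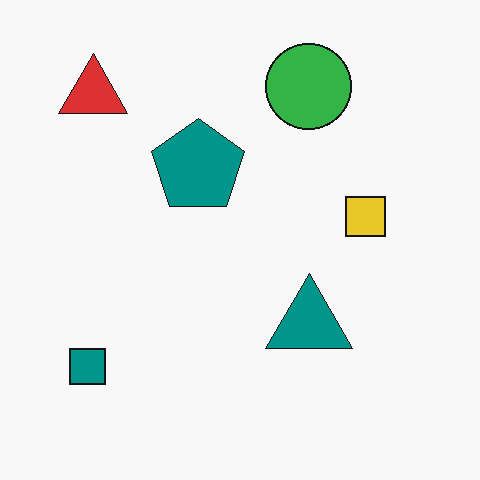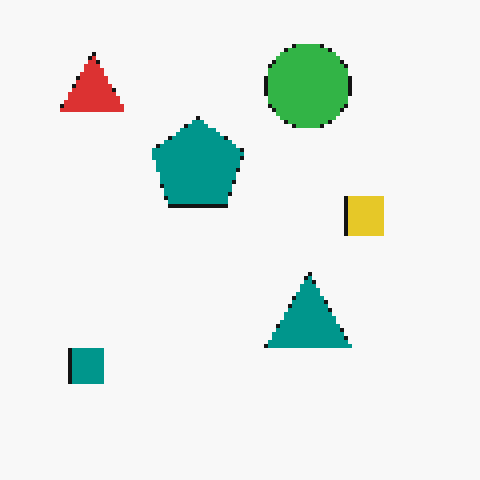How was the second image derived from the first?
This is the original image lightly pixelated (a mild mosaic effect).

Shapes are reduced to large square blocks; fine edges and outlines are lost — a downscale-then-upscale (mosaic) effect.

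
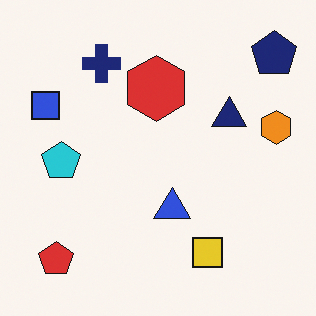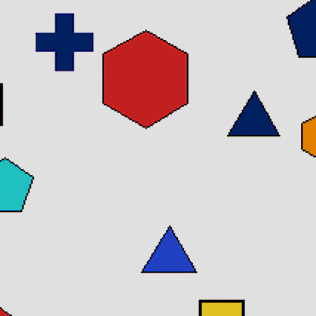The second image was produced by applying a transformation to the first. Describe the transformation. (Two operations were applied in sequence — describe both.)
The second image is the first cropped slightly and scaled back up, then moderately posterized.

The visible shapes are larger and the field of view is narrower; shapes near the original edges may be partly or wholly outside the frame — a crop-and-rescale. Each flat color has snapped to a coarser quantized level — most visibly, the near-white background has dropped to a flat grey.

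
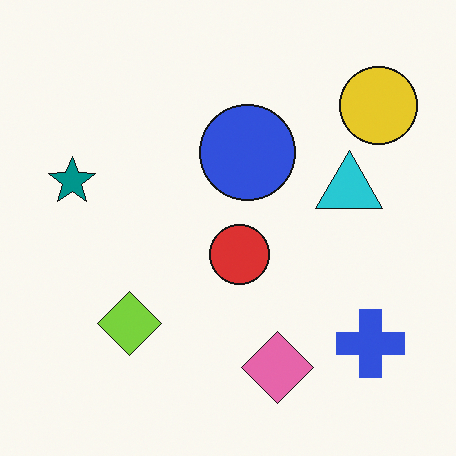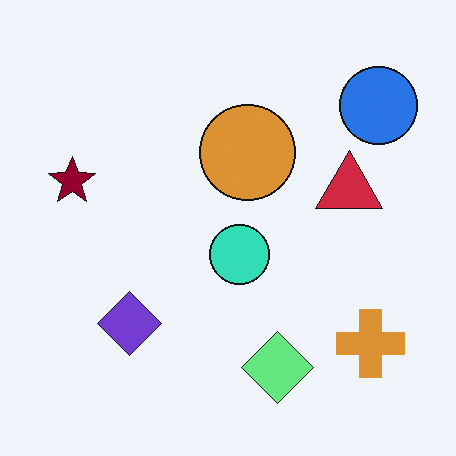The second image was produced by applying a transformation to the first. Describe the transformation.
The second image is the first hue-shifted by a large amount.

Every shape's color has rotated by the same amount around the hue wheel — a uniform hue shift.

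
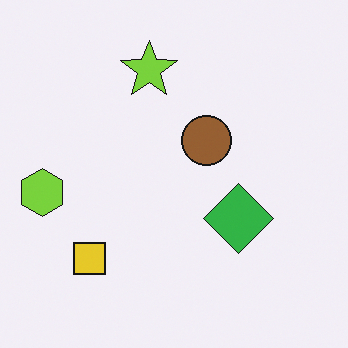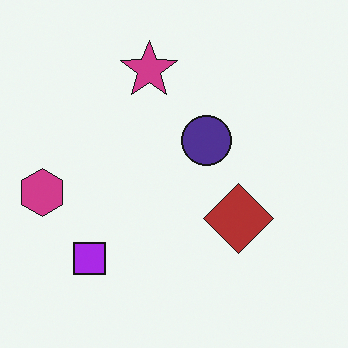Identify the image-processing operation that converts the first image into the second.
The image was hue-shifted through roughly half the color wheel.

Every shape's color has rotated by the same amount around the hue wheel — a uniform hue shift.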